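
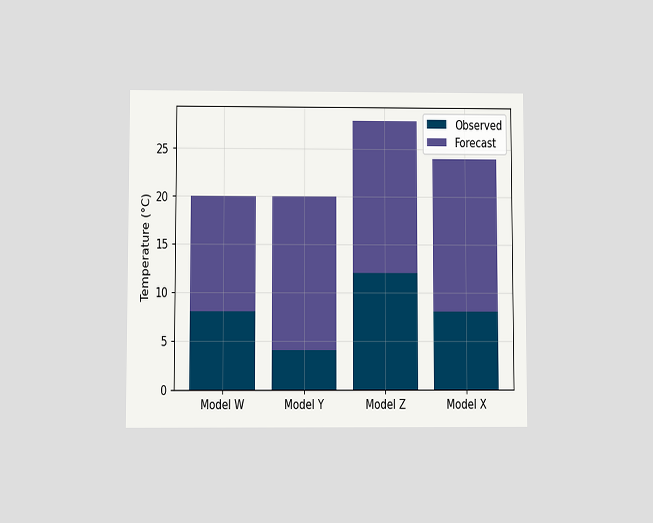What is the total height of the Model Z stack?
28°C

The chart is viewed slightly from below. The Model Z stack's top reaches 28°C on the y-axis.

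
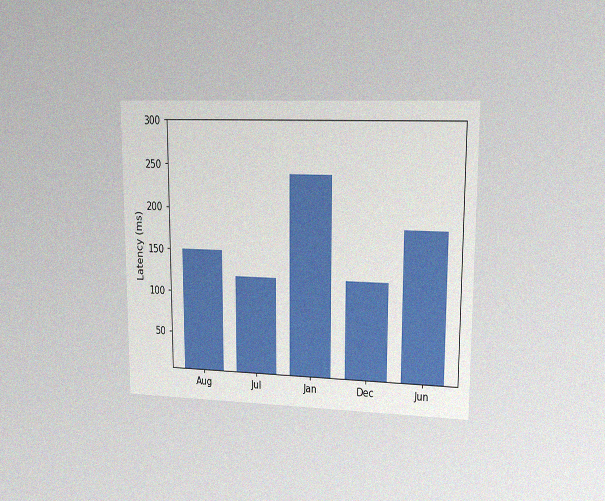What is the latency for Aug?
150ms

The chart is viewed at a slight angle, with some photo noise. Reading along the chart's y-axis, the Aug bar reaches 150ms.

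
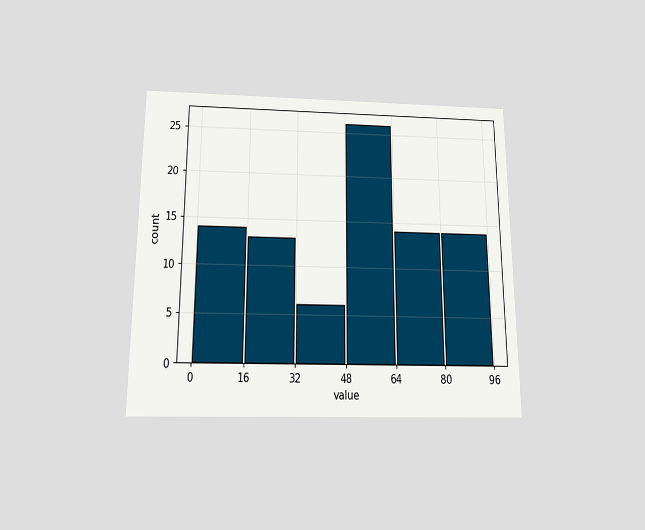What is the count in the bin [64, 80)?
The chart is viewed slightly from below. The [64, 80) bin has height 14.

14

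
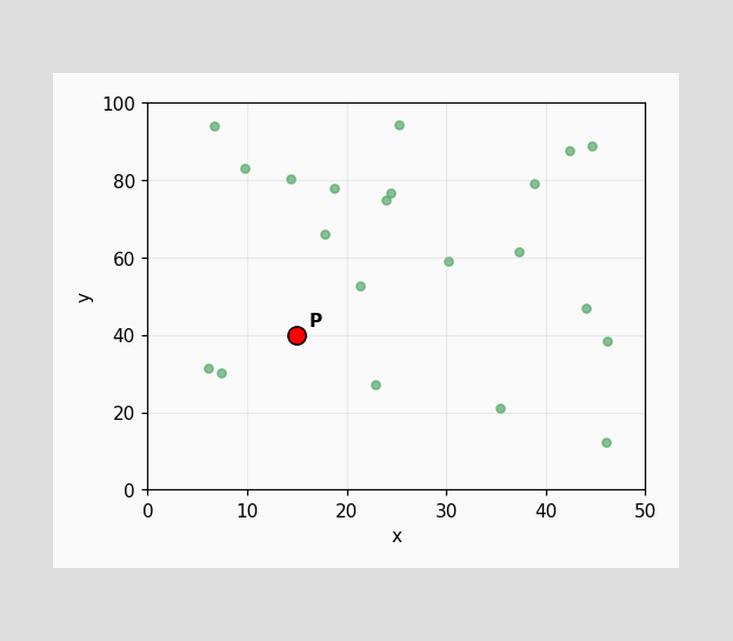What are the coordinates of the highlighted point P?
Following the gridlines from P to each axis, P sits at (15, 40).

(15, 40)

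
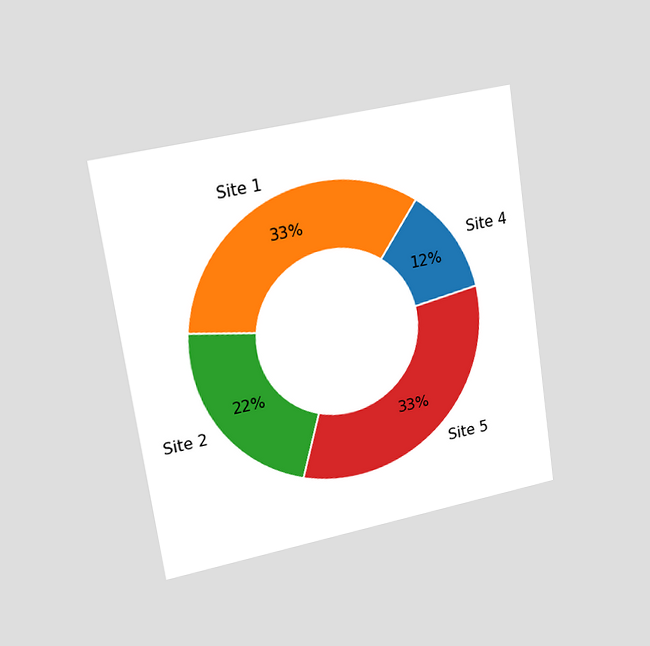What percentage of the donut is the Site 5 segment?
The chart is tilted about 9° counter-clockwise and viewed slightly from the left. The Site 5 segment takes up 33% of the ring.

33%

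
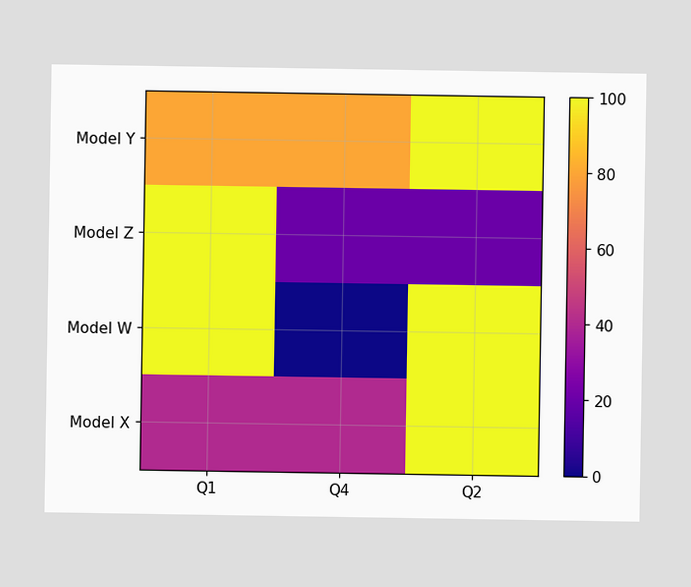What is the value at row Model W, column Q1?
100

Matching cell (Model W, Q1) against the colorbar gives 100.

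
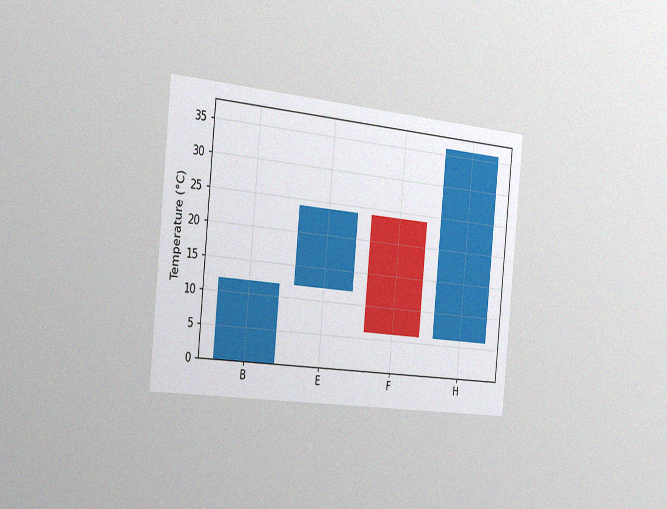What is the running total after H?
The chart is tilted about 6° clockwise and viewed slightly from the left, with some photo noise. After H the running total reaches 36°C.

36°C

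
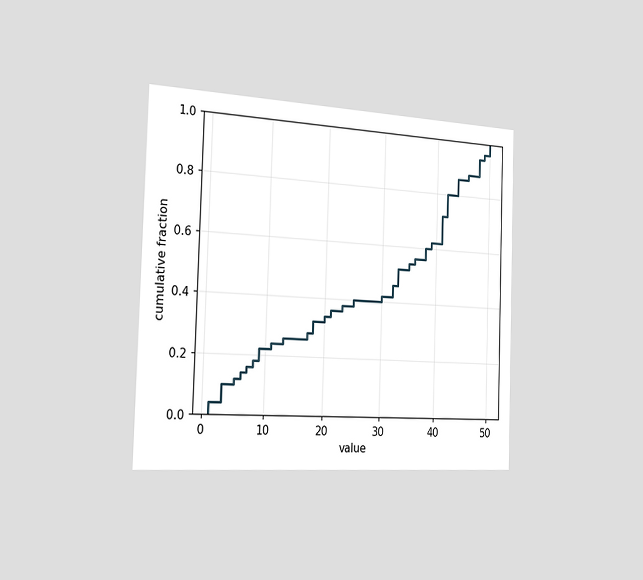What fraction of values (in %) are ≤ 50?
100%

The chart is viewed slightly from the left. At x=50 the ECDF step is at 100%.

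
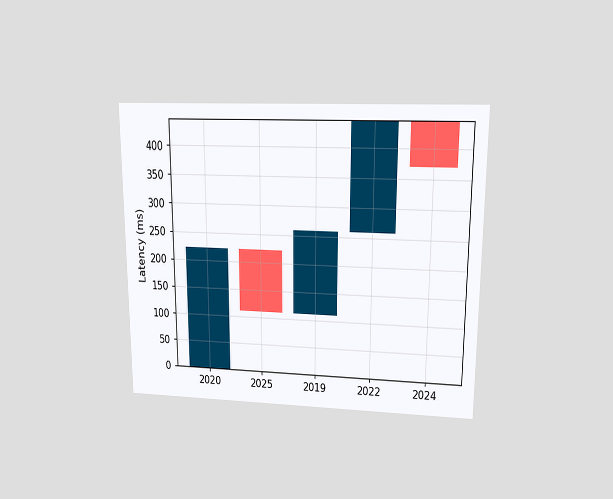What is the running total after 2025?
111ms

The chart is viewed at a slight angle. After 2025 the running total reaches 111ms.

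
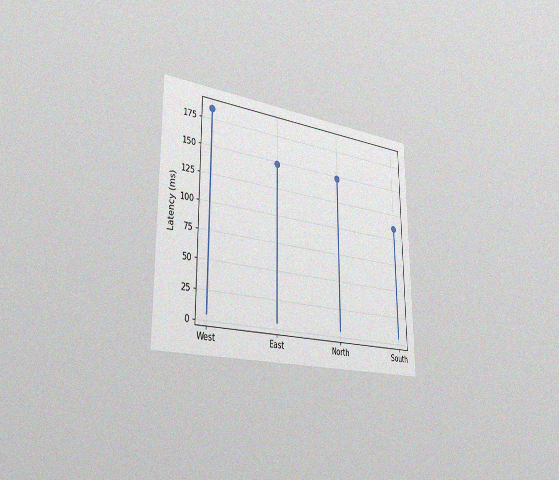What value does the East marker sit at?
148ms

The chart is viewed slightly from the left, with some photo noise. The East marker sits at 148ms.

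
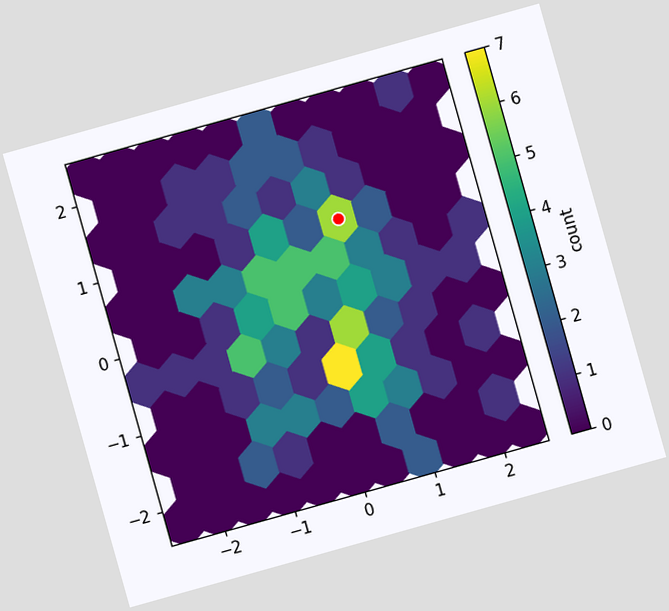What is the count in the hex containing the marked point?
The chart is tilted about 16° counter-clockwise. The marked hex reads 6 on the colorbar.

6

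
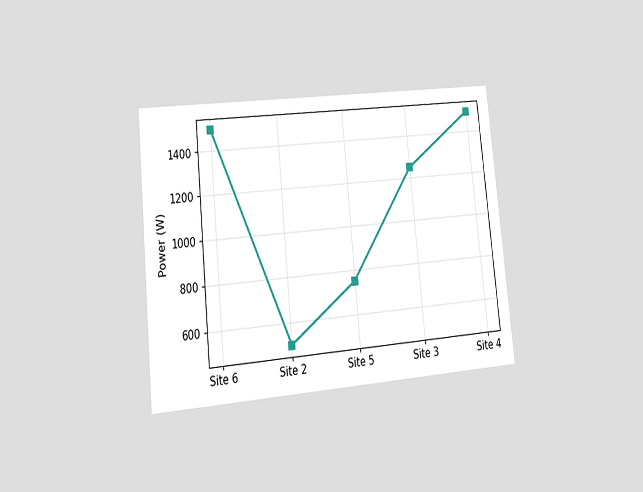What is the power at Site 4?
1500W

The chart is tilted about 6° counter-clockwise and viewed at a slight angle. At Site 4, the line is at 1500W.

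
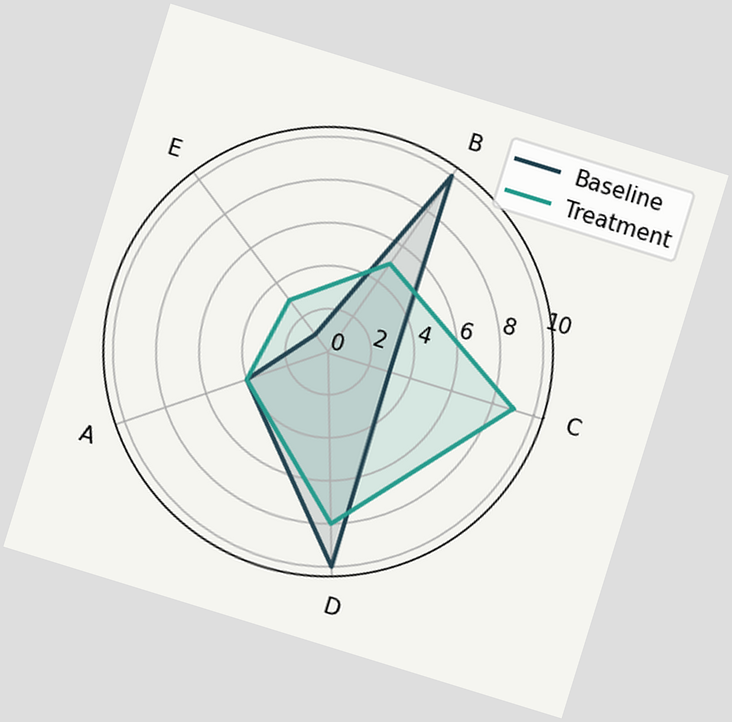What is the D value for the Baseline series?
The chart is tilted about 17° clockwise. On the D axis, Baseline reaches 10.

10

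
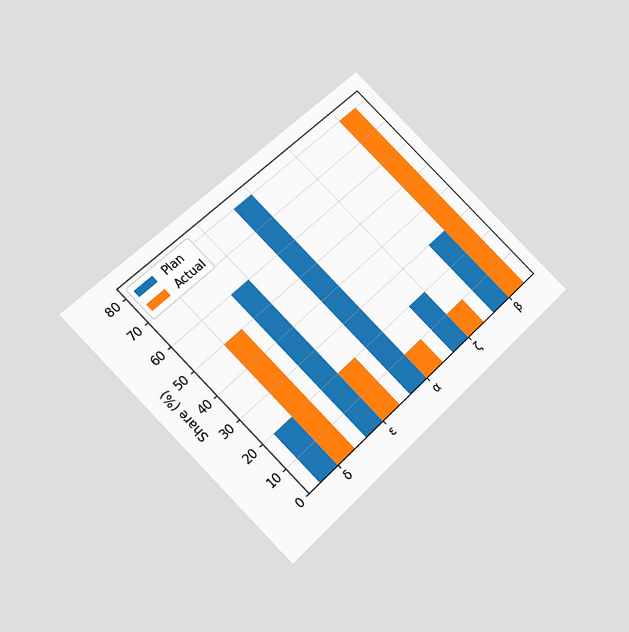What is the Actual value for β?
The chart is tilted about 45° counter-clockwise and viewed slightly from below. The Actual bar at β reaches 80% on the y-axis.

80%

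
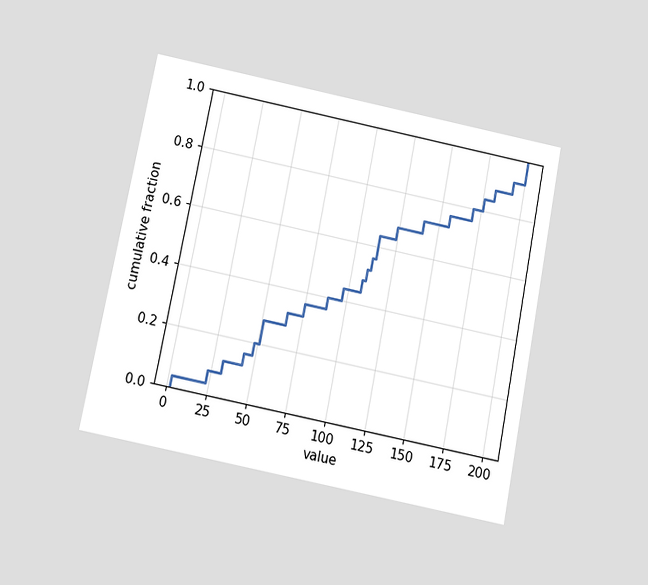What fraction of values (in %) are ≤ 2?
The chart is tilted about 11° clockwise and viewed slightly from below. At x=2 the ECDF step is at 4%.

4%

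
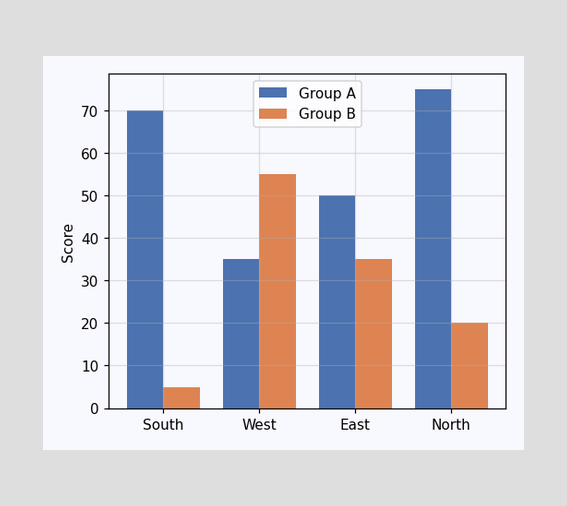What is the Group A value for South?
70

The Group A bar at South reaches 70 on the y-axis.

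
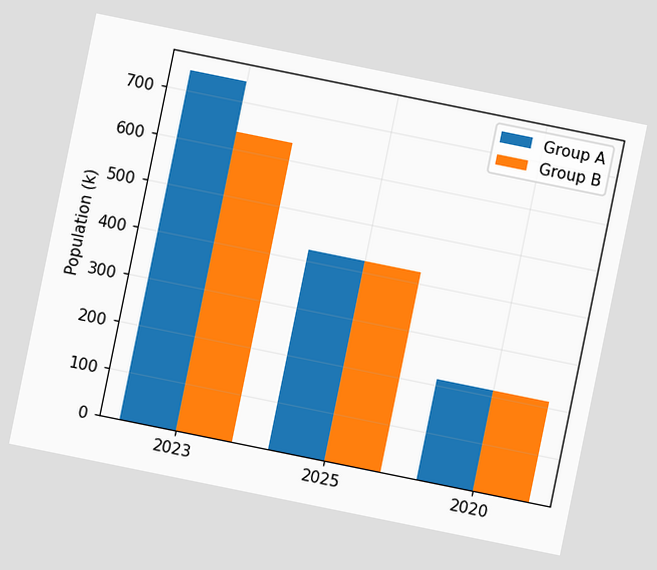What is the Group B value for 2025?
424k

The chart is tilted about 11° clockwise. The Group B bar at 2025 reaches 424k on the y-axis.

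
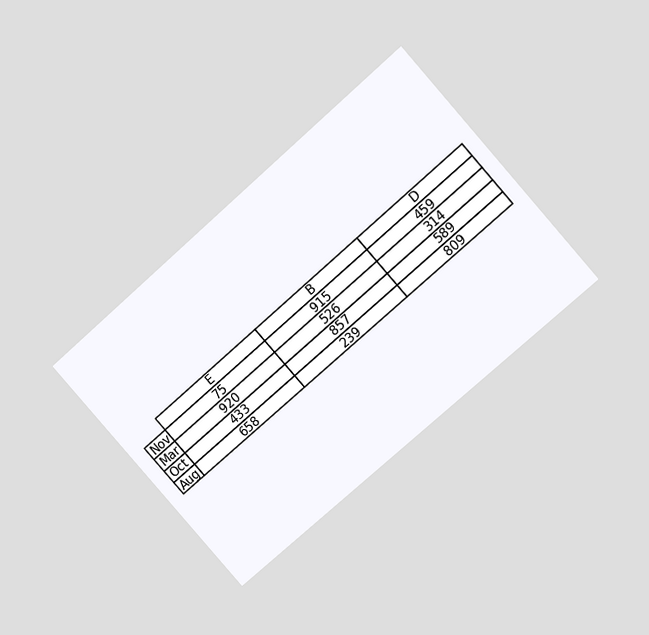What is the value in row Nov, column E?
The chart is tilted about 41° counter-clockwise and viewed at a slight angle. The (Nov, E) cell reads 75.

75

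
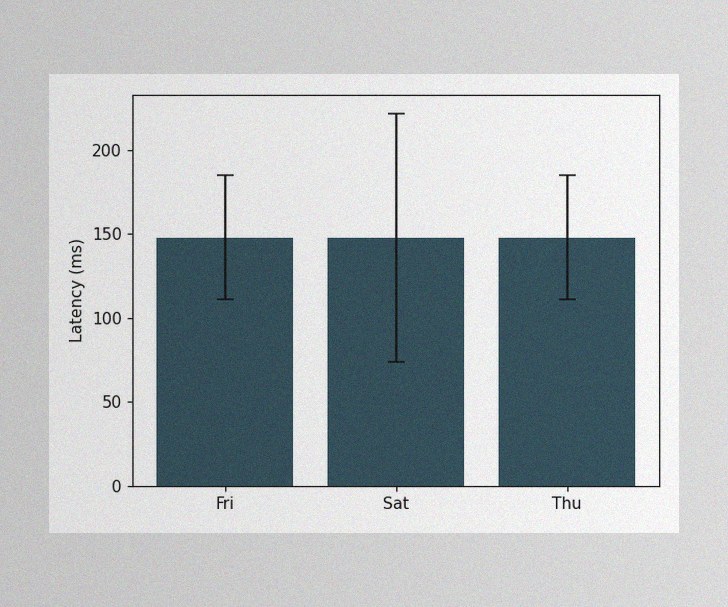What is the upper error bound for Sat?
222ms

The image has some photo noise and uneven lighting. The Sat bar's upper whisker reaches 222ms.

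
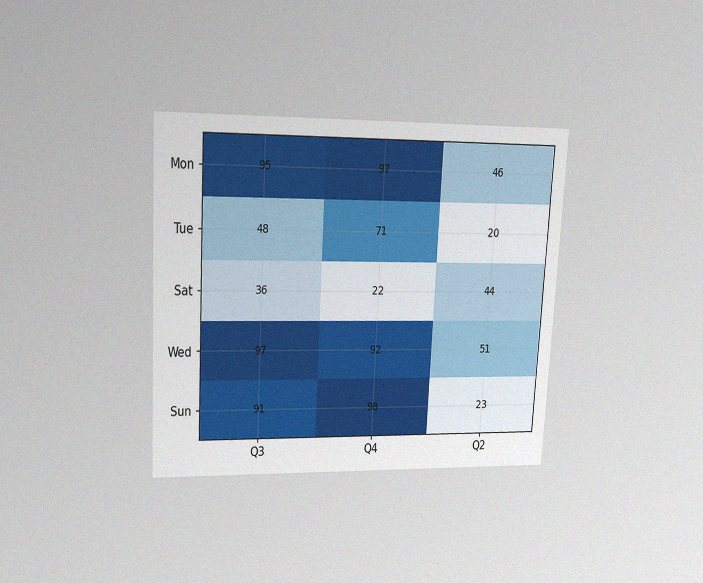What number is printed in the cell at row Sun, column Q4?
The chart is tilted about 3° clockwise and viewed at a slight angle, with some photo noise. The (Sun, Q4) cell reads 98.

98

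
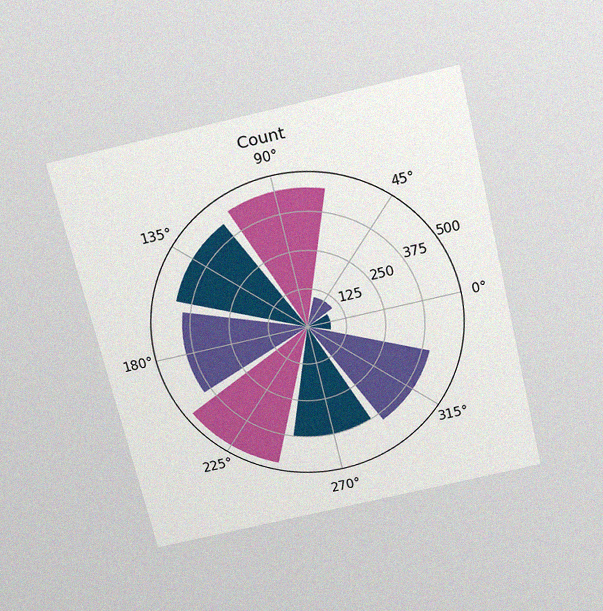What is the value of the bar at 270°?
375

The chart is tilted about 13° counter-clockwise and viewed slightly from above, with some photo noise. The bar at 270° reaches 375 on the radial axis.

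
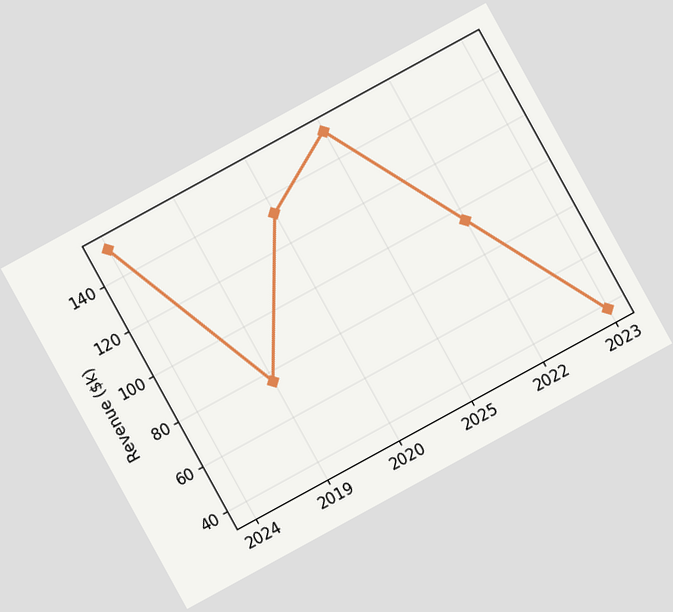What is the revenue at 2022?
$95k

The chart is tilted about 29° counter-clockwise. At 2022, the line is at $95k.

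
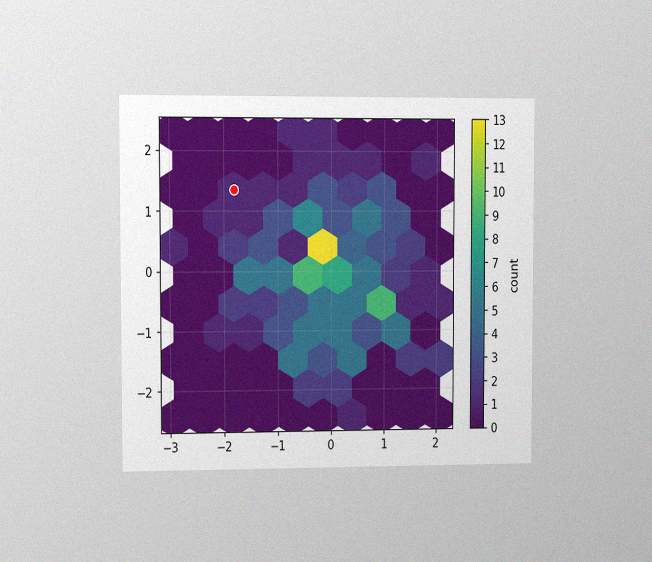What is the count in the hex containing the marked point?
1

The chart is viewed slightly from the left, with some photo noise. The marked hex reads 1 on the colorbar.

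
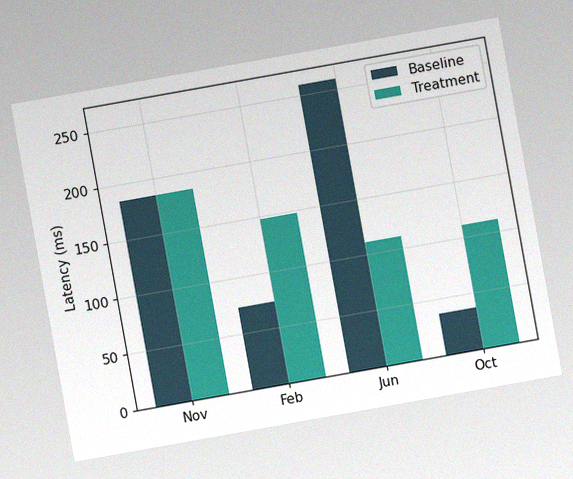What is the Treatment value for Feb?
The chart is tilted about 10° counter-clockwise, with some photo noise. The Treatment bar at Feb reaches 148ms on the y-axis.

148ms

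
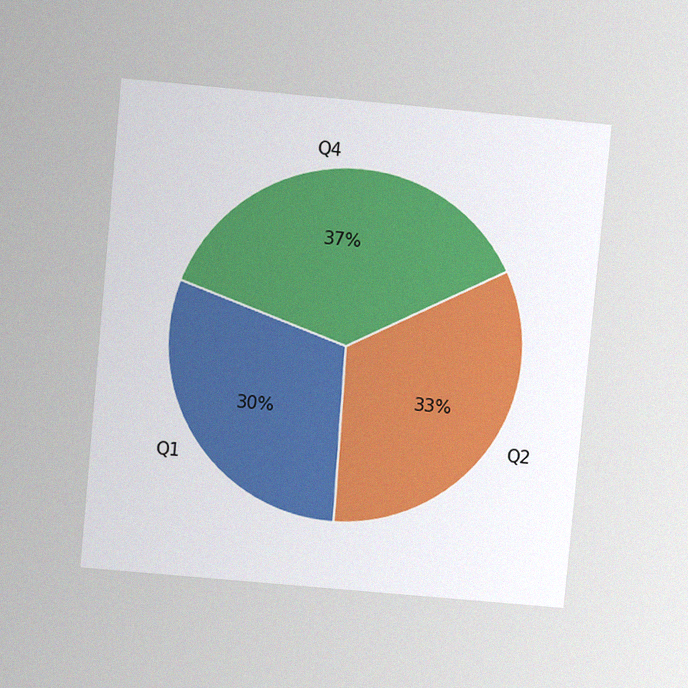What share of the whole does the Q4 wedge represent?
37%

The chart is tilted about 5° clockwise and viewed at a slight angle, with some photo noise. The Q4 slice takes up 37% of the pie.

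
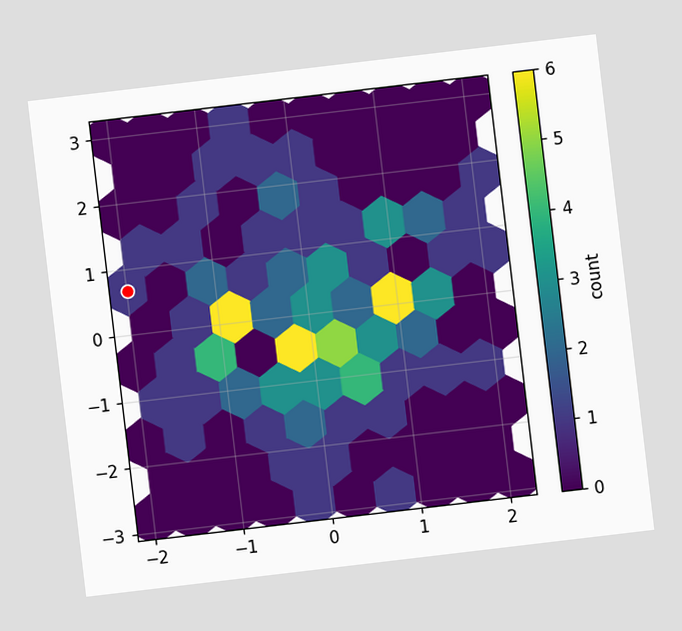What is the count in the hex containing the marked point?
The chart is tilted about 7° counter-clockwise. The marked hex reads 1 on the colorbar.

1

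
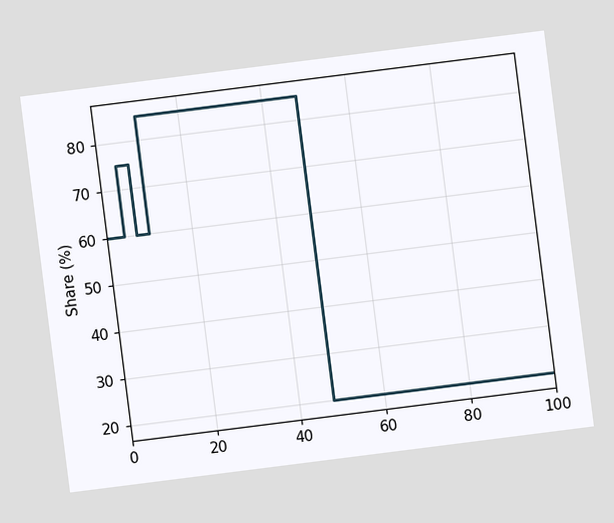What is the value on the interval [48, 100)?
20%

The chart is tilted about 7° counter-clockwise. On [48, 100) the step sits at 20%.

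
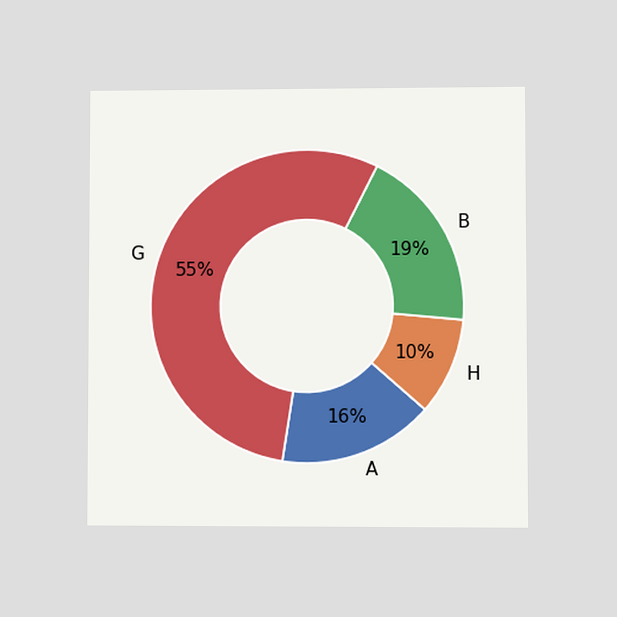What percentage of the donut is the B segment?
The chart is viewed at a slight angle. The B segment takes up 19% of the ring.

19%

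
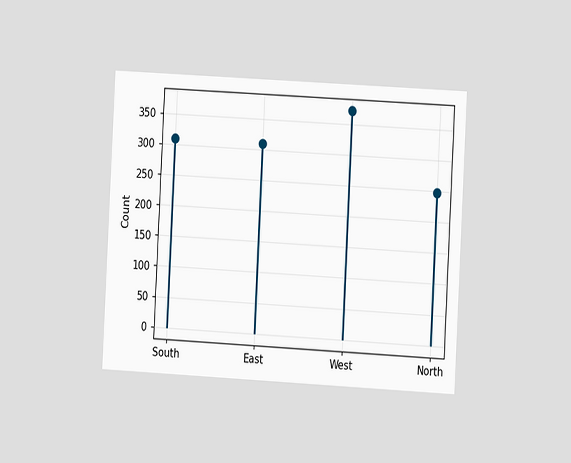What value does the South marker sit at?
310

The chart is tilted about 3° clockwise and viewed at a slight angle. The South marker sits at 310.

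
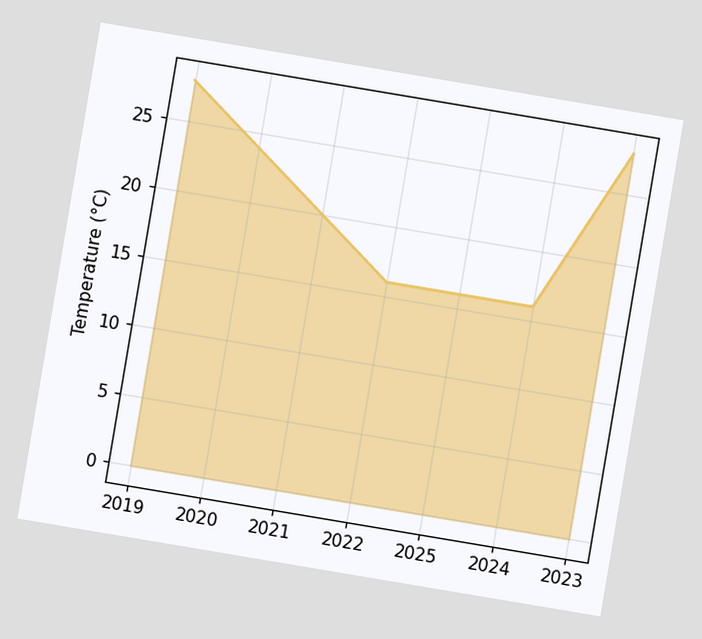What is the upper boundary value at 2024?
16°C

The chart is tilted about 10° clockwise. At 2024 the upper boundary is at 16°C.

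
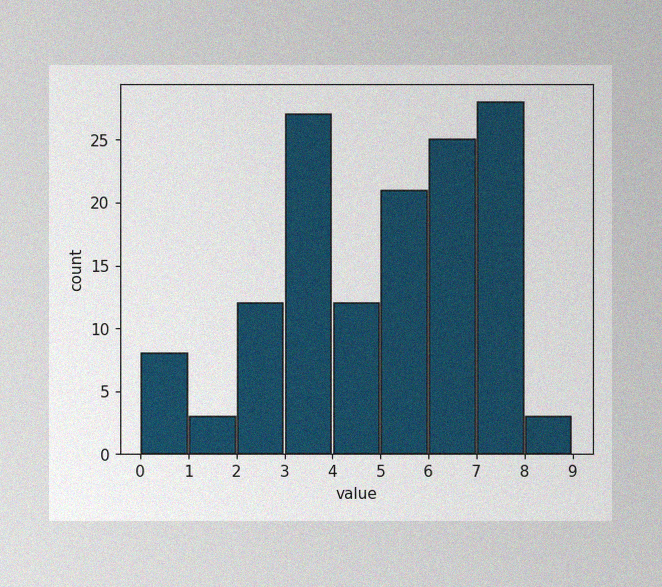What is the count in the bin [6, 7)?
The image has some photo noise and uneven lighting. The [6, 7) bin has height 25.

25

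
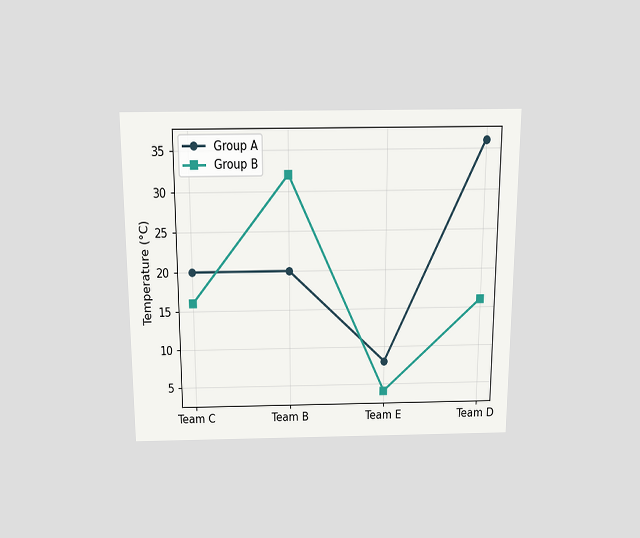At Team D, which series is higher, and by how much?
The chart is viewed slightly from above. At Team D, Group A sits above the other line by 20°C.

Group A, by 20°C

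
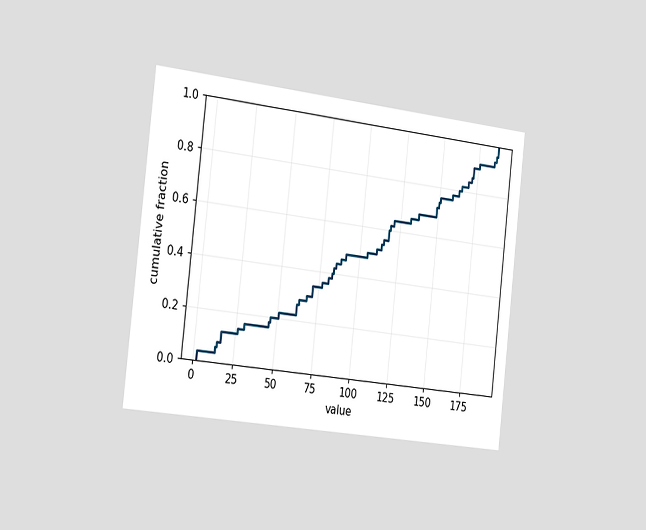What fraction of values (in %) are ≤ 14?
8%

The chart is tilted about 6° clockwise and viewed slightly from the left. At x=14 the ECDF step is at 8%.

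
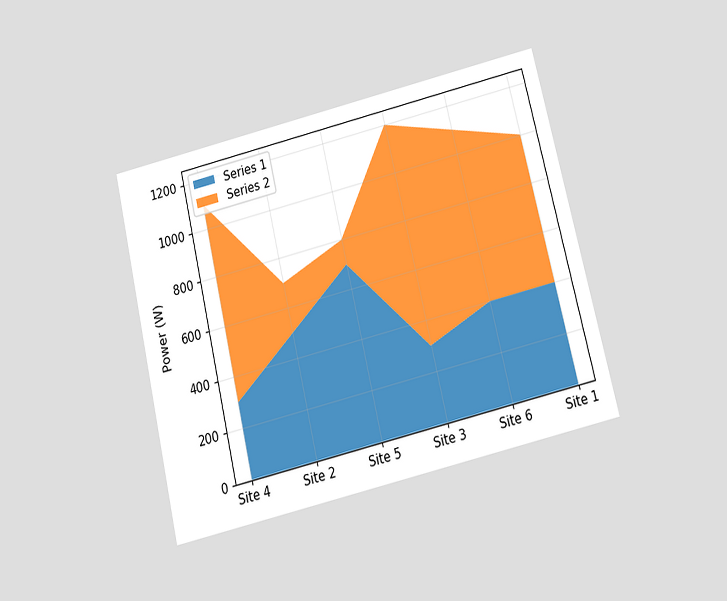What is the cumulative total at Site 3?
The chart is tilted about 14° counter-clockwise and viewed at a slight angle. The stacked total at Site 3 reaches 1200W.

1200W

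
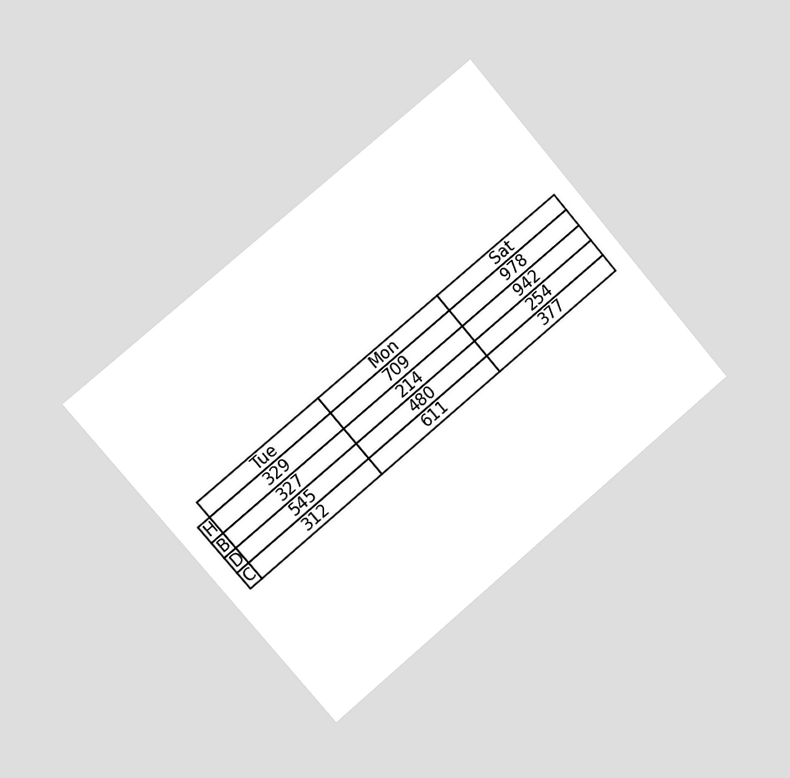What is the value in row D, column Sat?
254

The chart is tilted about 40° counter-clockwise and viewed slightly from the left. The (D, Sat) cell reads 254.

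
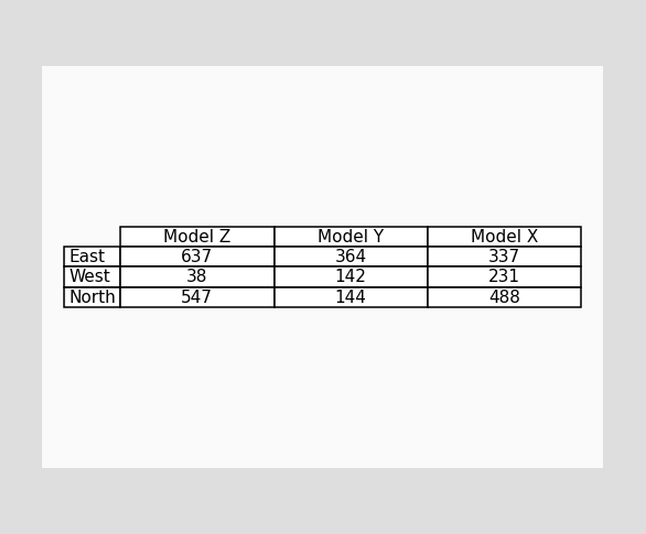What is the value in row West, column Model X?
231

The (West, Model X) cell reads 231.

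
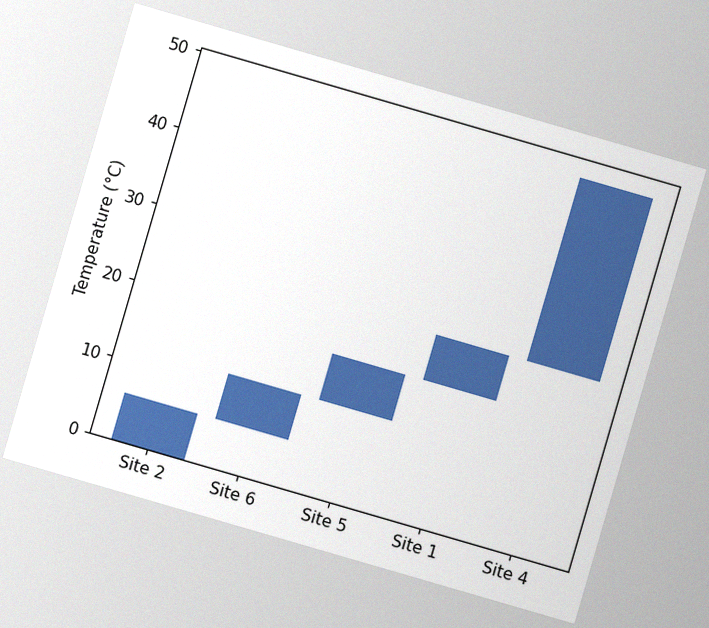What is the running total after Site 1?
24°C

The chart is tilted about 16° clockwise, with some photo noise. After Site 1 the running total reaches 24°C.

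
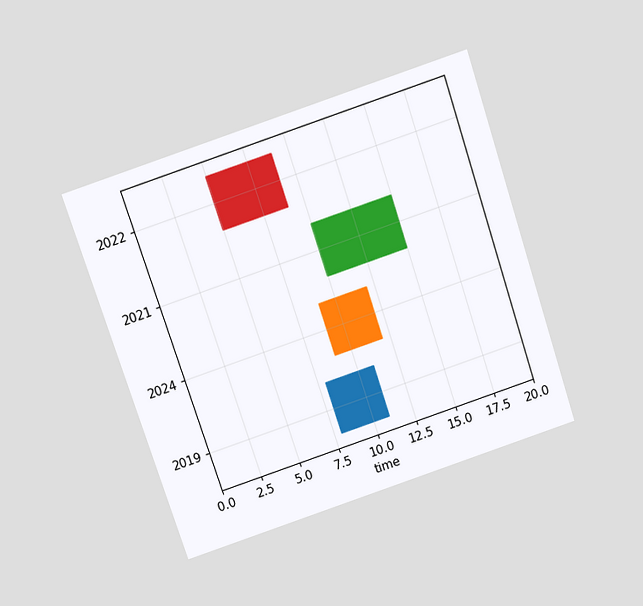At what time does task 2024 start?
9

The chart is tilted about 19° counter-clockwise and viewed slightly from above. The 2024 bar begins at t=9.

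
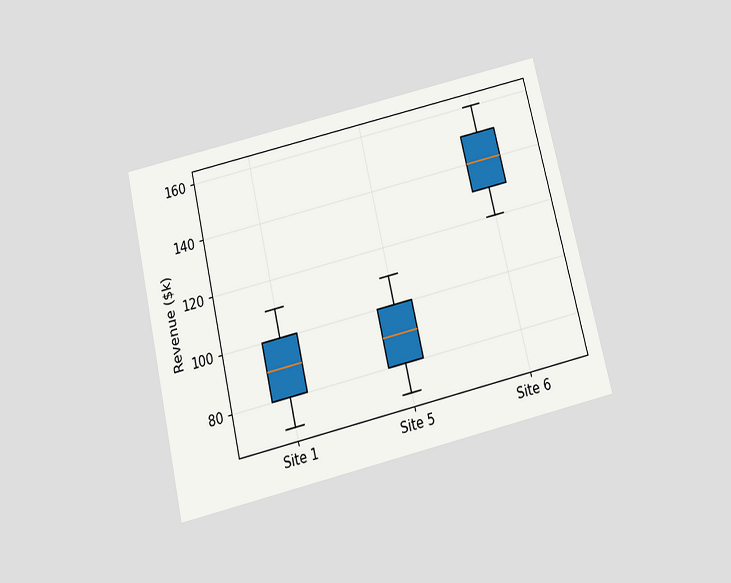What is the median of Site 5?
The chart is tilted about 13° counter-clockwise and viewed slightly from below. The median line in the Site 5 box sits at $90k.

$90k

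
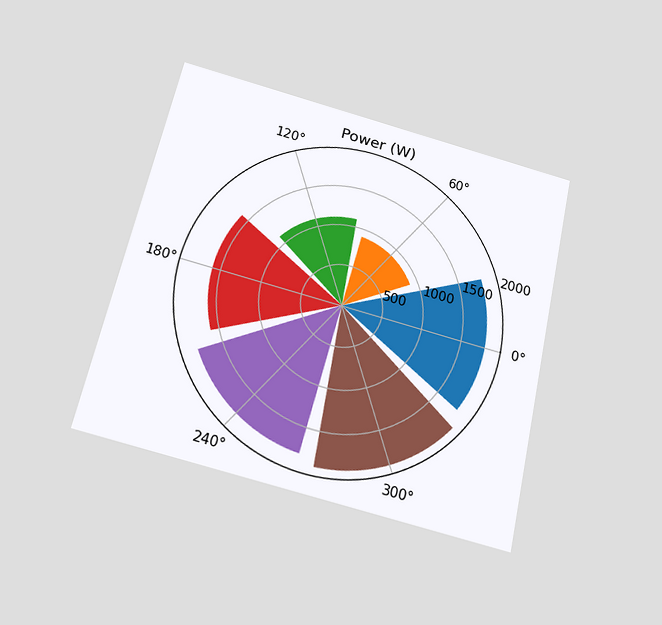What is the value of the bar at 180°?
1600W

The chart is tilted about 13° clockwise and viewed slightly from below. The bar at 180° reaches 1600W on the radial axis.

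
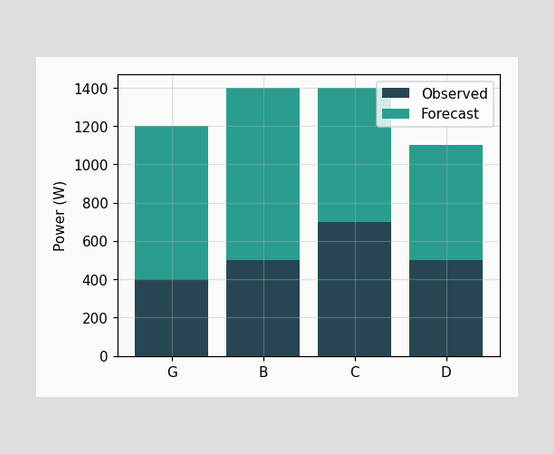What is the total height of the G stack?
1200W

The G stack's top reaches 1200W on the y-axis.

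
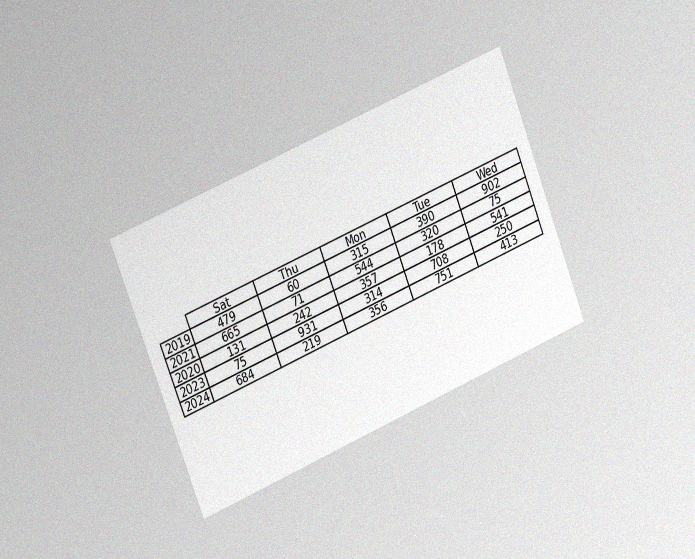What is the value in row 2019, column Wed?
902

The chart is tilted about 22° counter-clockwise and viewed slightly from the left, with some photo noise. The (2019, Wed) cell reads 902.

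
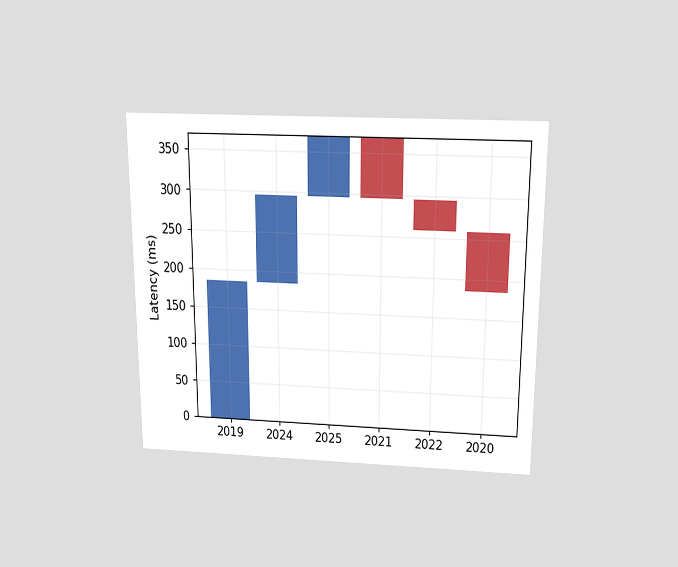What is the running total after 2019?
185ms

The chart is viewed slightly from above. After 2019 the running total reaches 185ms.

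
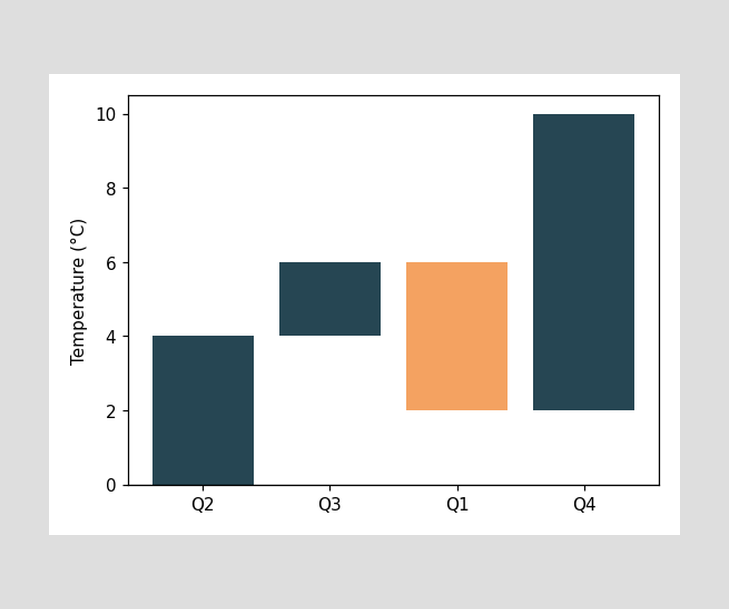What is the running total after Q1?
2°C

After Q1 the running total reaches 2°C.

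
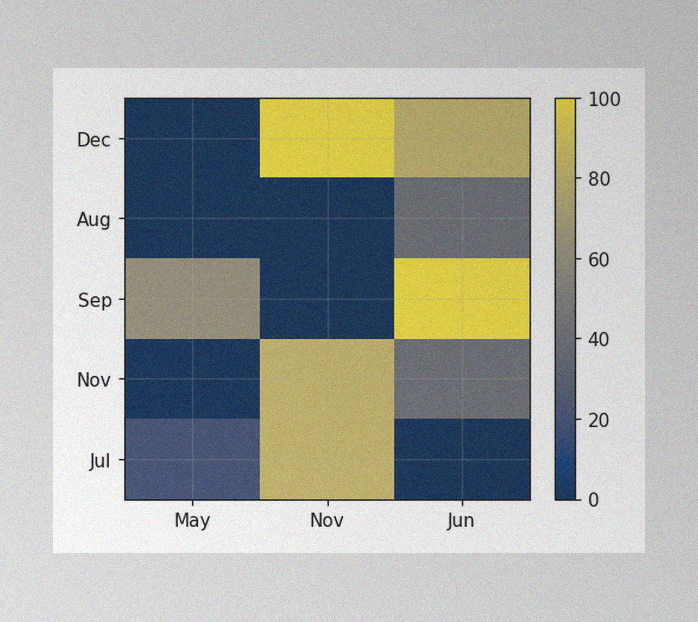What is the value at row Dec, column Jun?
The image has some photo noise and uneven lighting. Matching cell (Dec, Jun) against the colorbar gives 80.

80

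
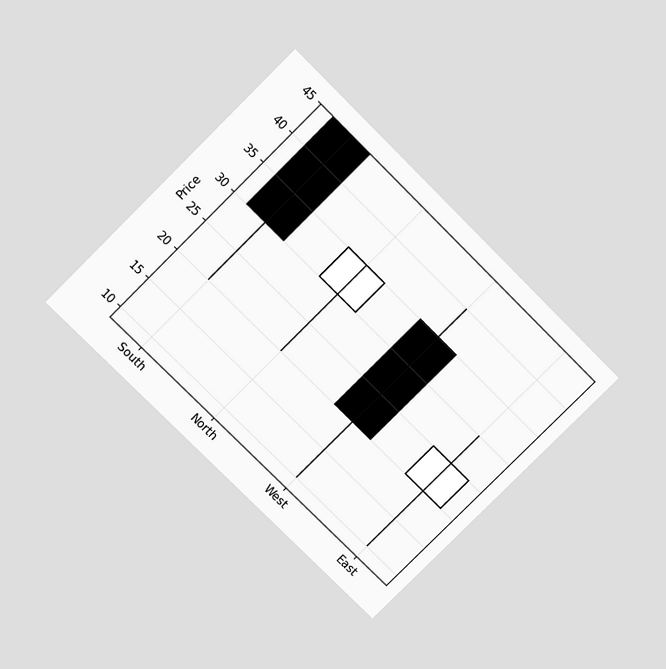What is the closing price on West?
The chart is tilted about 45° clockwise and viewed at a slight angle. The West candle closes at 20.

20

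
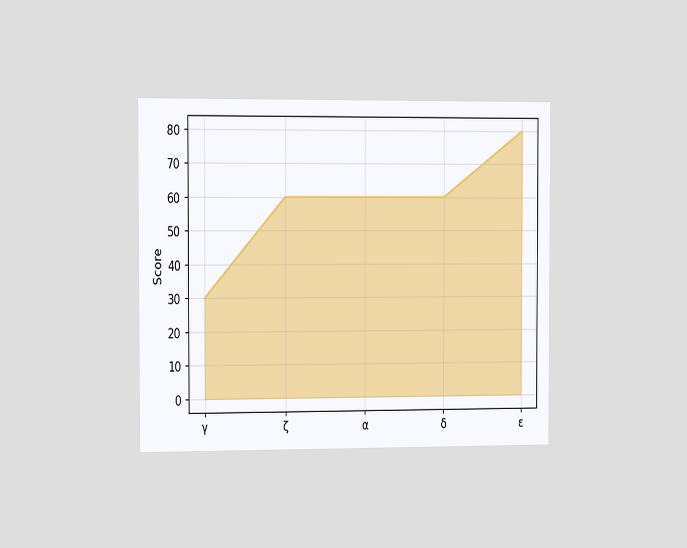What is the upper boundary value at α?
The chart is viewed slightly from the left. At α the upper boundary is at 60.

60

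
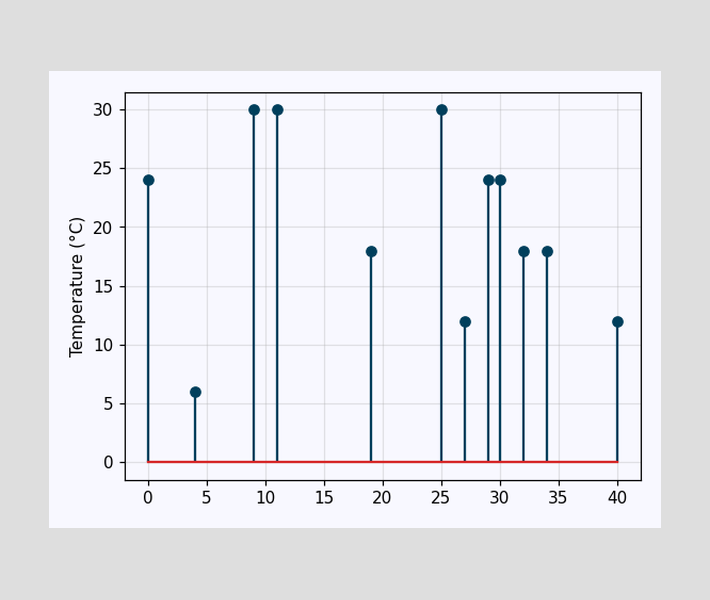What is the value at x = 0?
24°C

The stem at x=0 reaches 24°C.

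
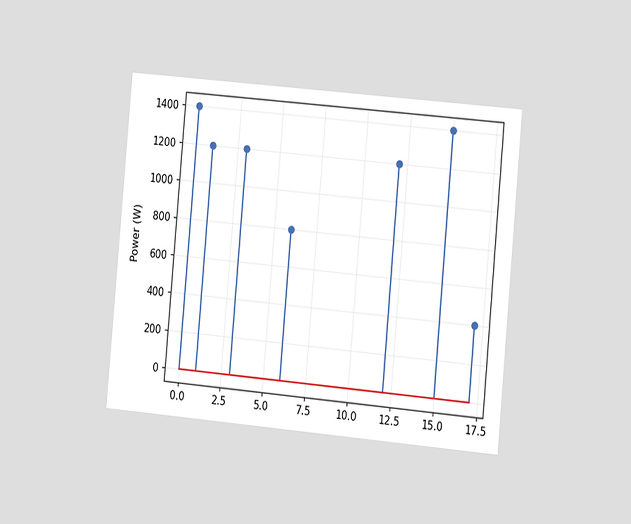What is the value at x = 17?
400W

The chart is tilted about 5° clockwise and viewed slightly from the right. The stem at x=17 reaches 400W.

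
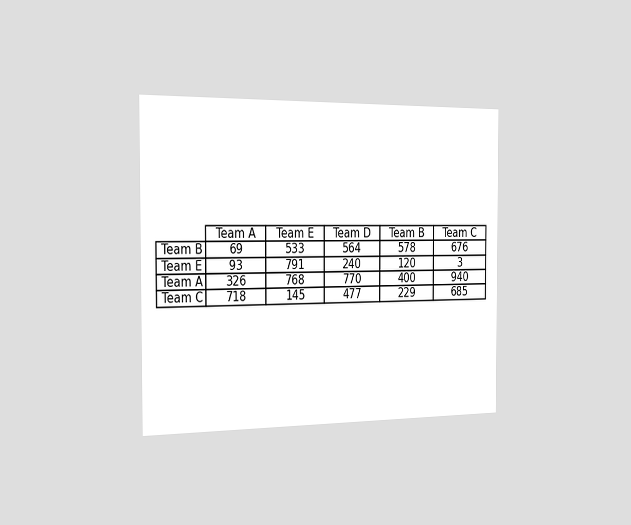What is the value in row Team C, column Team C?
685

The chart is viewed slightly from the left. The (Team C, Team C) cell reads 685.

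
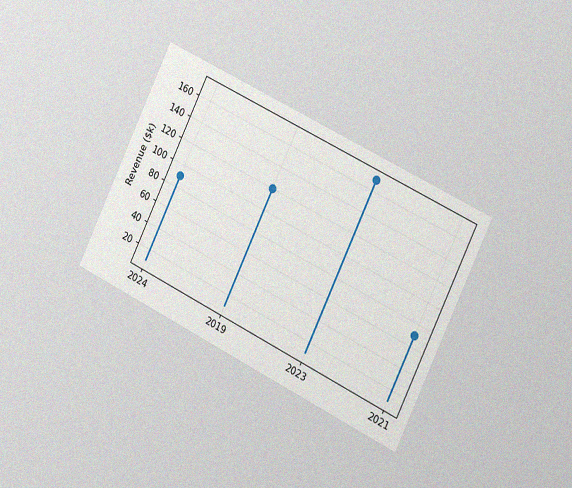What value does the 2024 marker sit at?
The chart is tilted about 26° clockwise and viewed slightly from the right, with some photo noise. The 2024 marker sits at $90k.

$90k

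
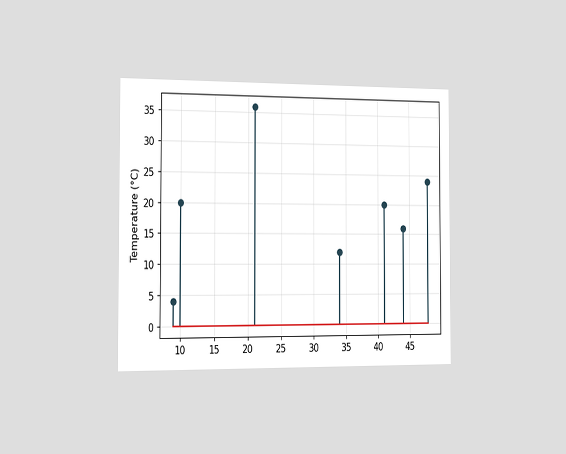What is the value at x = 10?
The chart is viewed slightly from the left. The stem at x=10 reaches 20°C.

20°C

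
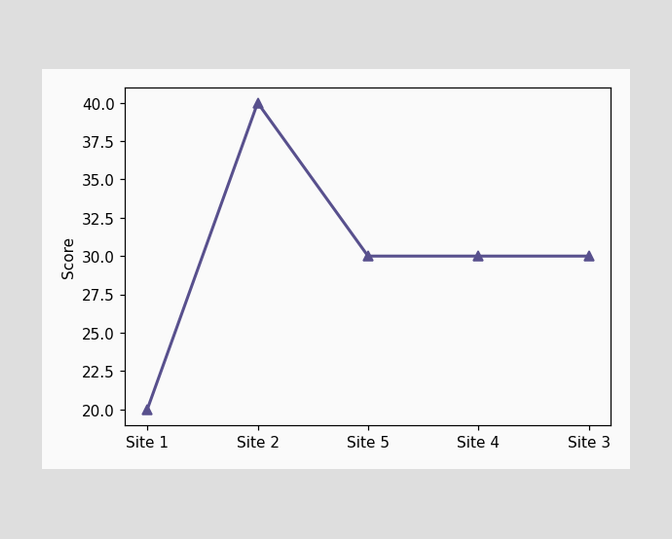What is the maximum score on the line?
The highest point is at Site 2, and reading across to the y-axis gives 40.

40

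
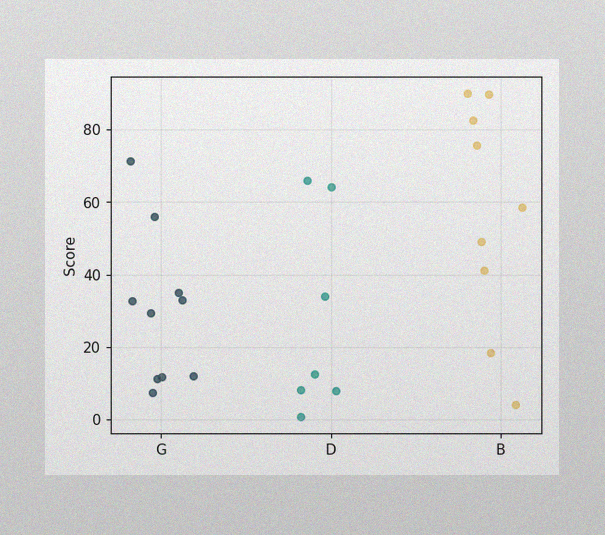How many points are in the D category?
The image has some photo noise and uneven lighting. Counting the markers in the D column gives 7.

7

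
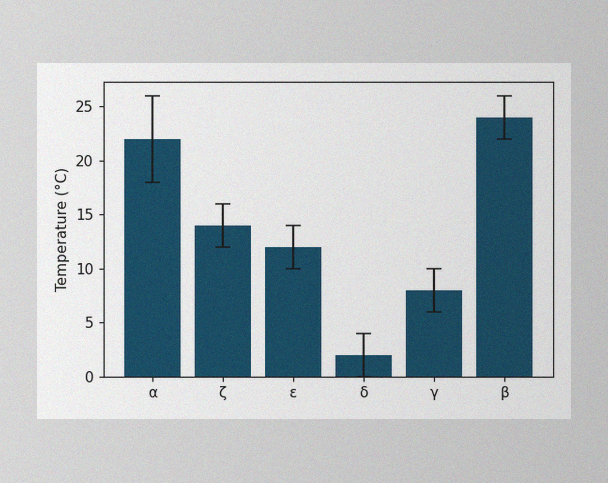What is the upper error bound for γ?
The image has some photo noise and uneven lighting. The γ bar's upper whisker reaches 10°C.

10°C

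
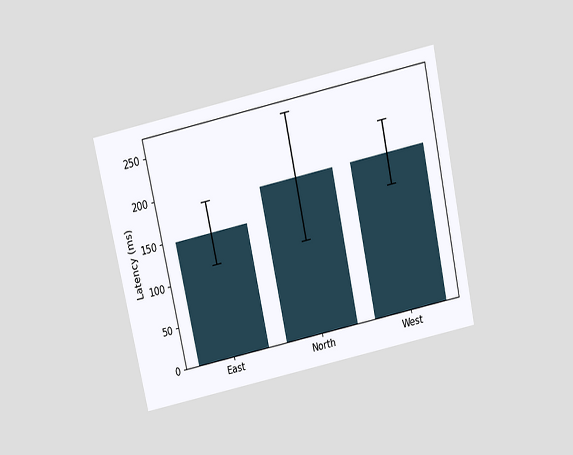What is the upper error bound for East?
185ms

The chart is tilted about 12° counter-clockwise and viewed slightly from above. The East bar's upper whisker reaches 185ms.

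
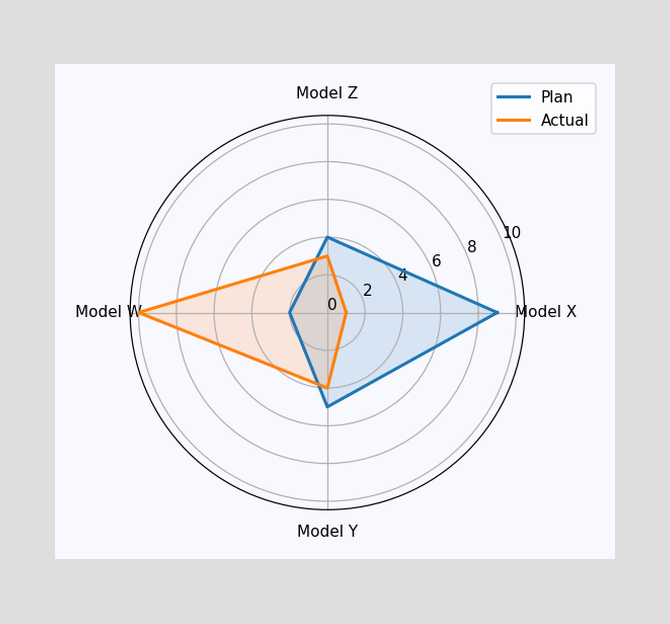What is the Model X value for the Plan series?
9

On the Model X axis, Plan reaches 9.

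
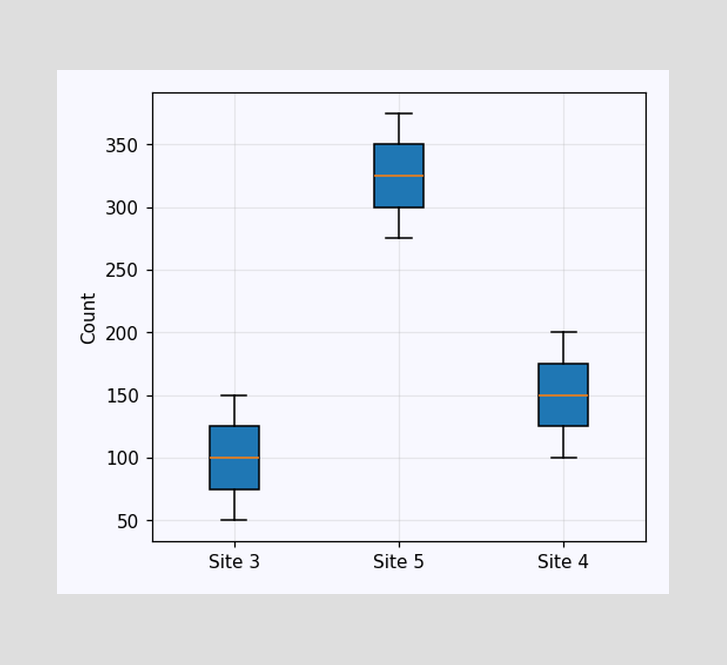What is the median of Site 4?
The median line in the Site 4 box sits at 150.

150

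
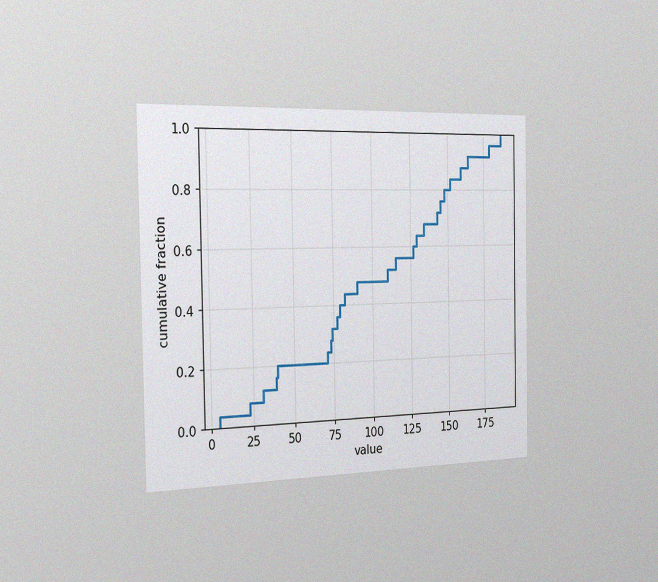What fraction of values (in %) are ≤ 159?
The chart is viewed slightly from the left, with some photo noise. At x=159 the ECDF step is at 88%.

88%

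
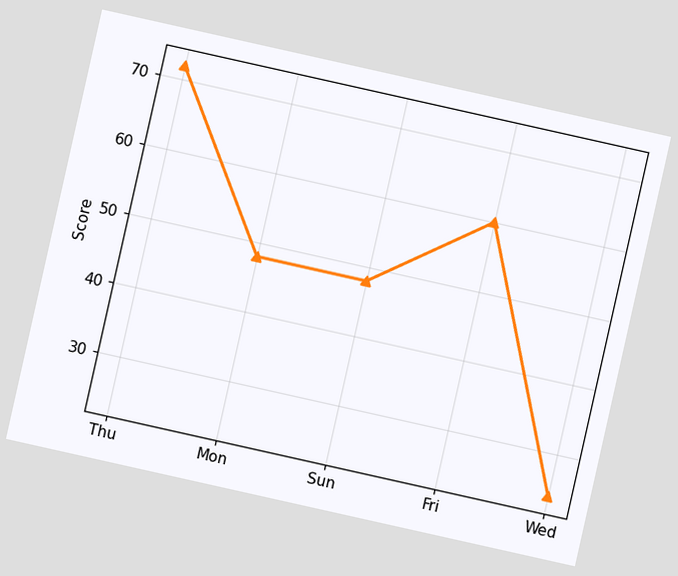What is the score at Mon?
The chart is tilted about 13° clockwise. At Mon, the line is at 48.

48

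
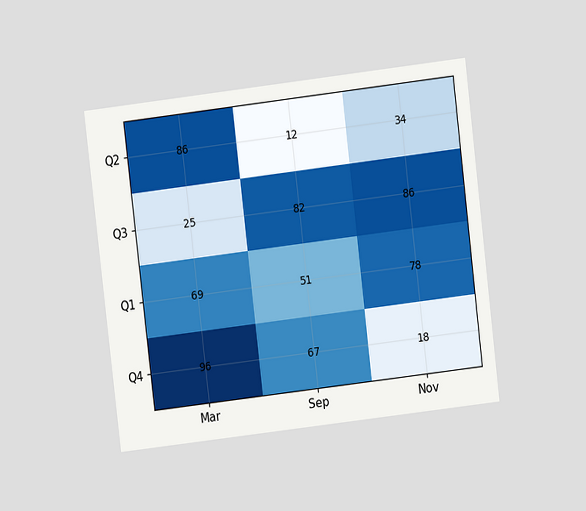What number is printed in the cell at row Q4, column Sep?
The chart is tilted about 7° counter-clockwise and viewed at a slight angle. The (Q4, Sep) cell reads 67.

67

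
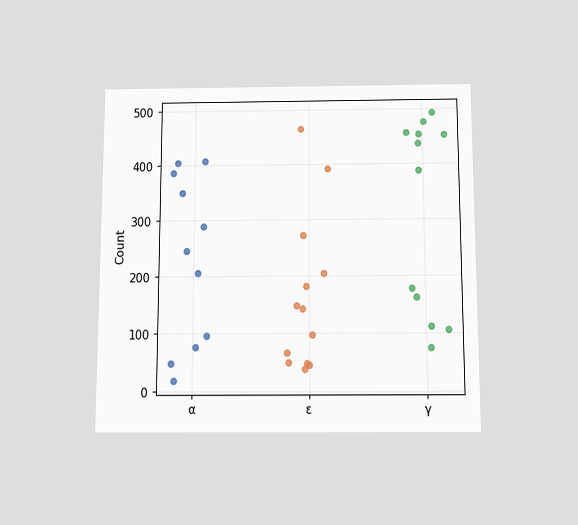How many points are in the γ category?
The chart is viewed slightly from below. Counting the markers in the γ column gives 12.

12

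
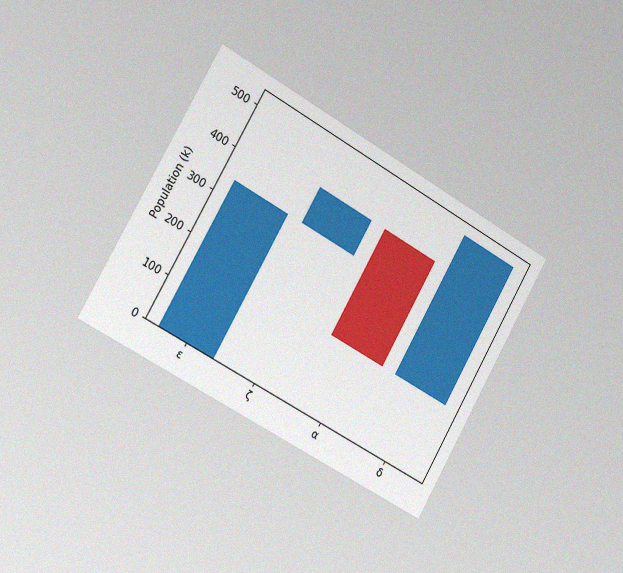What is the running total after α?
The chart is tilted about 30° clockwise and viewed slightly from the left, with some photo noise. After α the running total reaches 170k.

170k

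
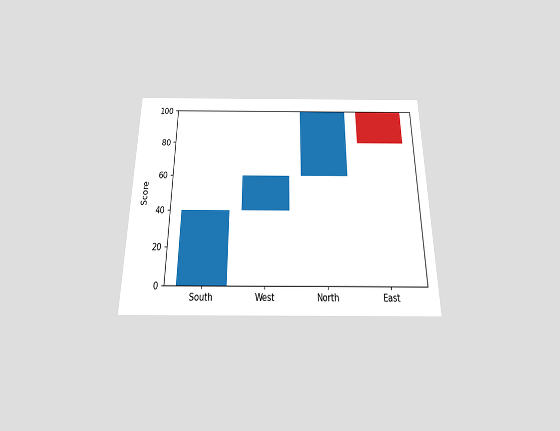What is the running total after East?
The chart is viewed slightly from below. After East the running total reaches 80.

80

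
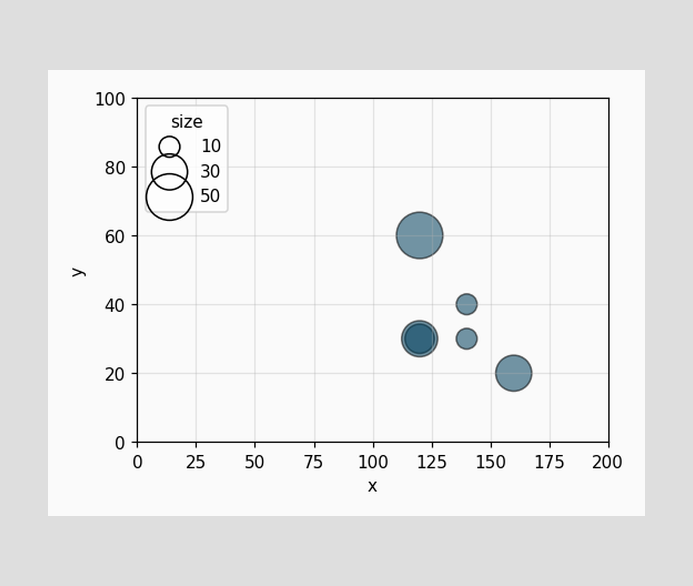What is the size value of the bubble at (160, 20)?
Matching the bubble at (160, 20) against the size legend gives 30.

30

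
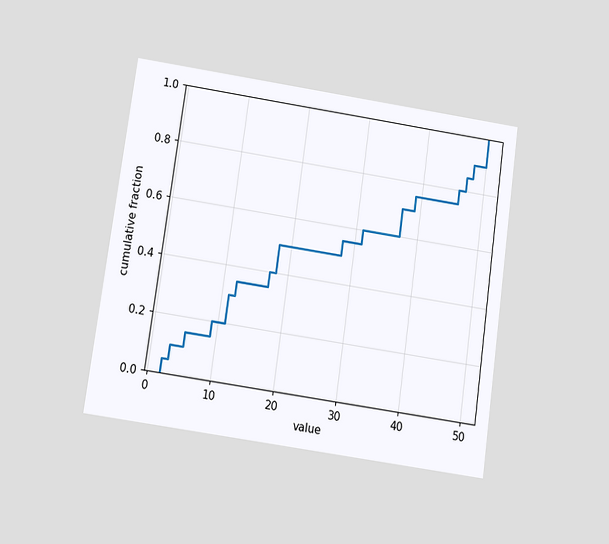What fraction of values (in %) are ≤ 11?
30%

The chart is tilted about 8° clockwise and viewed slightly from below. At x=11 the ECDF step is at 30%.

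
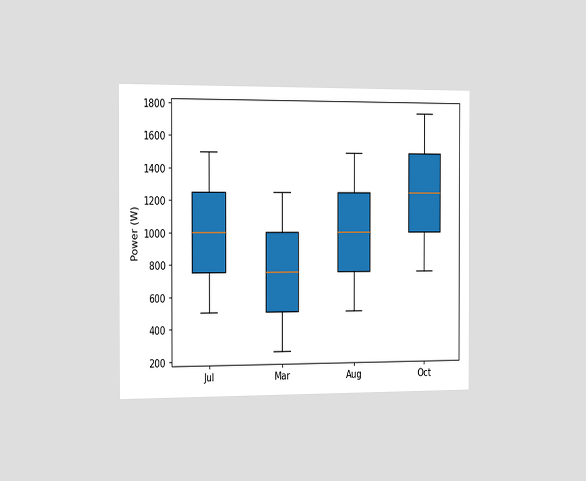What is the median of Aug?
1000W

The chart is viewed slightly from the left. The median line in the Aug box sits at 1000W.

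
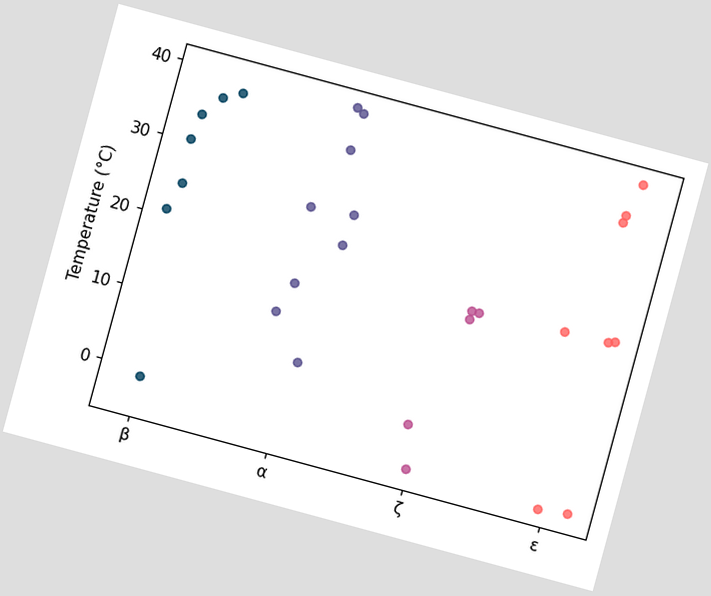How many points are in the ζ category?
5

The chart is tilted about 15° clockwise. Counting the markers in the ζ column gives 5.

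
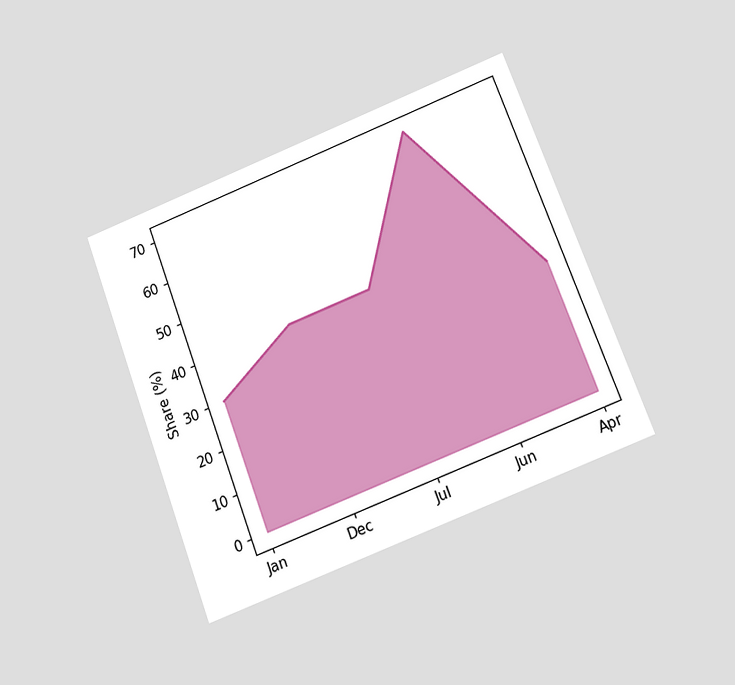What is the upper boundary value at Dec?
The chart is tilted about 21° counter-clockwise and viewed slightly from below. At Dec the upper boundary is at 40%.

40%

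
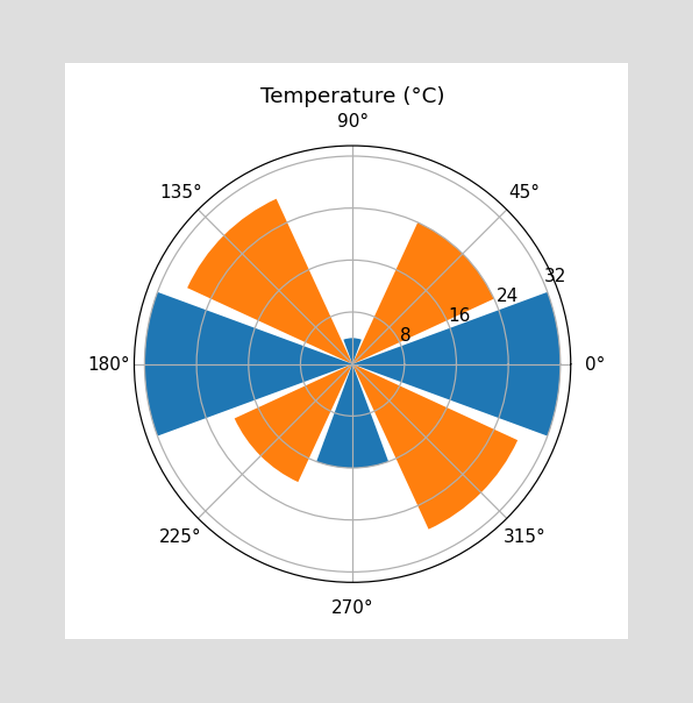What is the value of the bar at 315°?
The bar at 315° reaches 28°C on the radial axis.

28°C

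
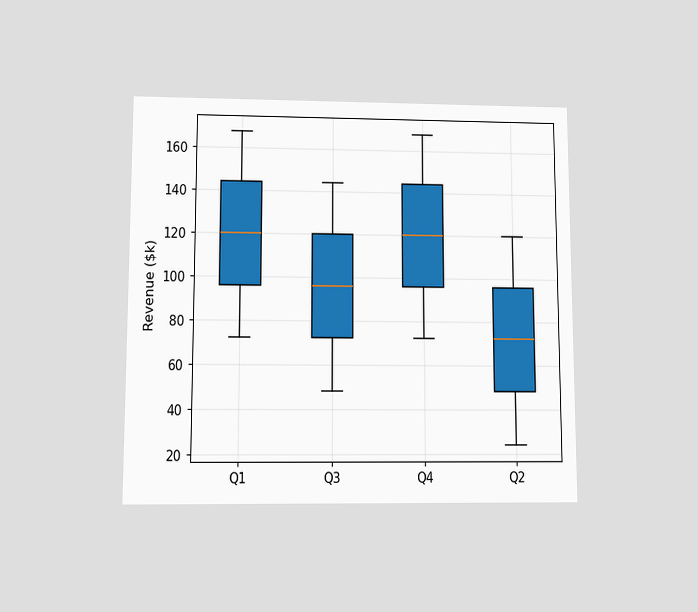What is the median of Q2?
The chart is viewed at a slight angle. The median line in the Q2 box sits at $72k.

$72k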